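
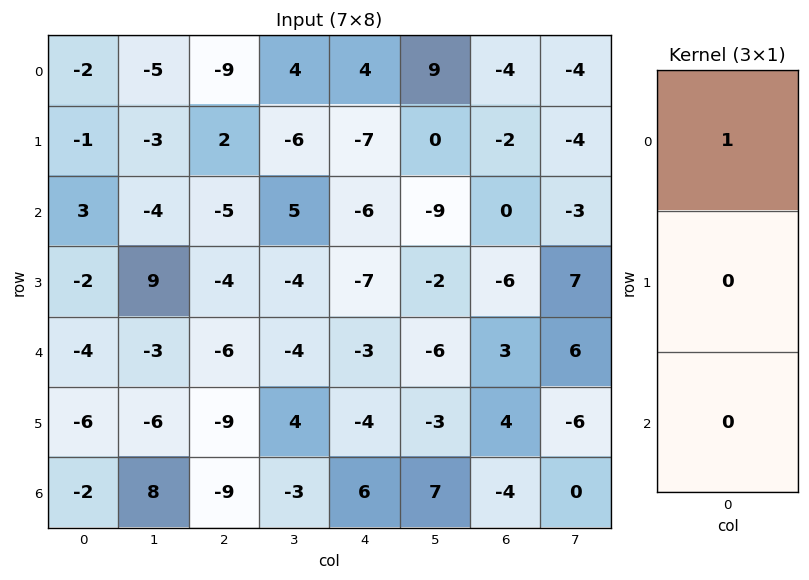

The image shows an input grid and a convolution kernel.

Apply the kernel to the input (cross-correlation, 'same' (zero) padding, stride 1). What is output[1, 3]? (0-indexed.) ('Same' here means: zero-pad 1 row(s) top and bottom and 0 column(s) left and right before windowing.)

The receptive field on the zero-padded input at this output position is [4 / -6 / 5]. Elementwise product with the kernel and sum: 4·1.

4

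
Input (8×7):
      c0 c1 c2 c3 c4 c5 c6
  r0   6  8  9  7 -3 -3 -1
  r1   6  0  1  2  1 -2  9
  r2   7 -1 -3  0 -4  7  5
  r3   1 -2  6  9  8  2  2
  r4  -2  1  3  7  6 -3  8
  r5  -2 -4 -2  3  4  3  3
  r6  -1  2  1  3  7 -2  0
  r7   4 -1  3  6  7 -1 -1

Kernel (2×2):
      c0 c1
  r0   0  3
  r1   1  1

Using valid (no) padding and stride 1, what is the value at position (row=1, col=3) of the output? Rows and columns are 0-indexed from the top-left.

The receptive field on the input at this output position is [2 1 / 0 -4]. Elementwise product with the kernel and sum: 1·3 + 0·1 + -4·1.

-1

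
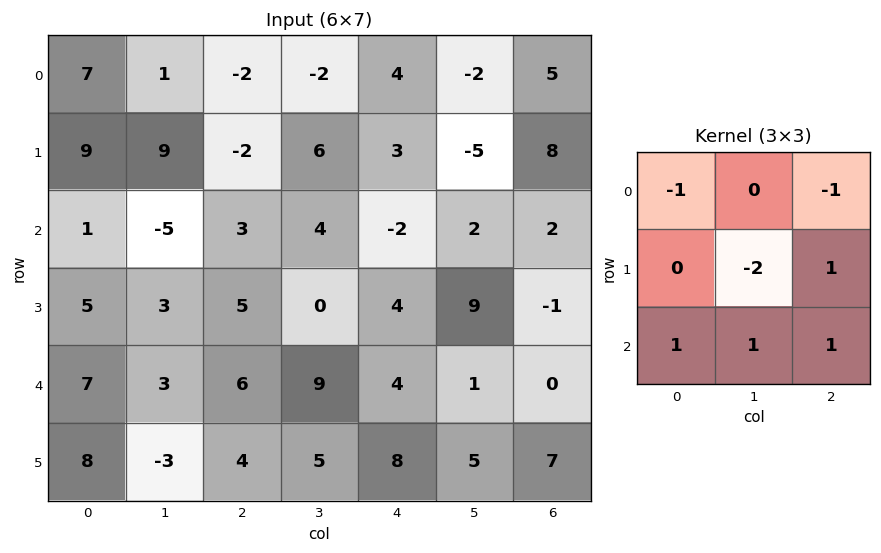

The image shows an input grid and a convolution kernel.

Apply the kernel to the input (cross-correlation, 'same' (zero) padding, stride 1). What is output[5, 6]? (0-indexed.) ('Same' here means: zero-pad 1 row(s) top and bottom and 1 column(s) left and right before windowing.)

-15

The receptive field on the zero-padded input at this output position is [1 0 0 / 5 7 0 / 0 0 0]. Elementwise product with the kernel and sum: 1·-1 + 0·-1 + 7·-2 + 0·1 + 0·1 + 0·1 + 0·1.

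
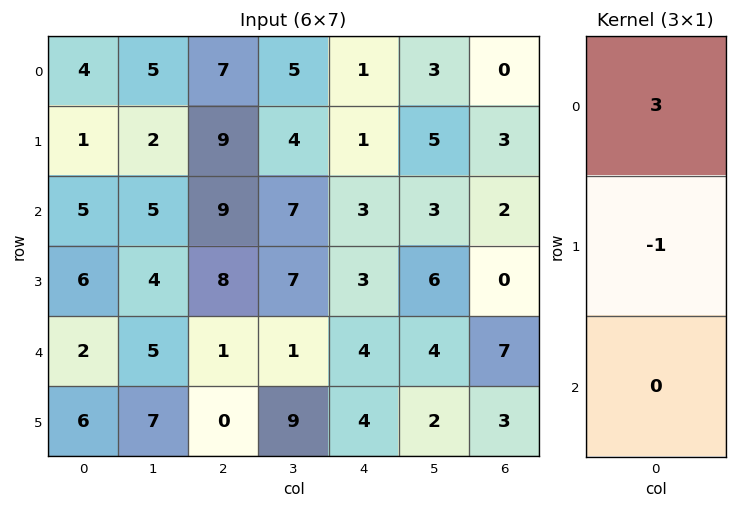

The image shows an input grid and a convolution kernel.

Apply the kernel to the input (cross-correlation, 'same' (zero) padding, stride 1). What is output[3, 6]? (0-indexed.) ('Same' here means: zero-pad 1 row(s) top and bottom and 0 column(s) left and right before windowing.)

6

The receptive field on the zero-padded input at this output position is [2 / 0 / 7]. Elementwise product with the kernel and sum: 2·3 + 0·-1.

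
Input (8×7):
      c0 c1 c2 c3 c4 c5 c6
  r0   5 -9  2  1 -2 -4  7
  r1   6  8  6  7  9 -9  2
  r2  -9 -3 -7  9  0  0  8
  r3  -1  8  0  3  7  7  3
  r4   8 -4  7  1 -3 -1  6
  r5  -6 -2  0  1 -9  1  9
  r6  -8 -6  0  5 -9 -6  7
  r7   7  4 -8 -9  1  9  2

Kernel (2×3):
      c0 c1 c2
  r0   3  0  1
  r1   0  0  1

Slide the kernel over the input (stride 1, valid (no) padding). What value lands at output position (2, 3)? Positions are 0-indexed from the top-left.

The receptive field on the input at this output position is [9 0 0 / 3 7 7]. Elementwise product with the kernel and sum: 9·3 + 0·1 + 7·1.

34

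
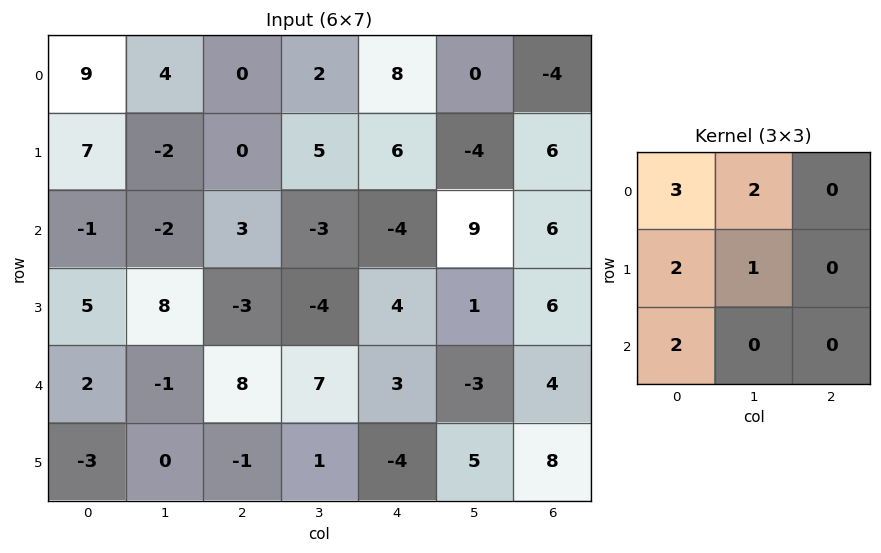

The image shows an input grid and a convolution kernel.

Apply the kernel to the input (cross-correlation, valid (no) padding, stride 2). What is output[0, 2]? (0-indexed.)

24

The receptive field on the input at this output position is [8 0 -4 / 6 -4 6 / -4 9 6]. Elementwise product with the kernel and sum: 8·3 + 0·2 + 6·2 + -4·1 + -4·2.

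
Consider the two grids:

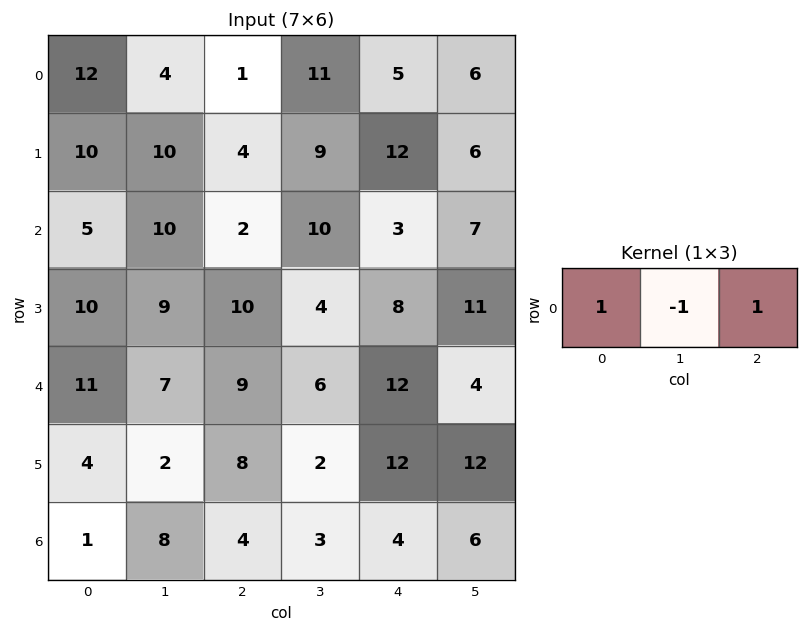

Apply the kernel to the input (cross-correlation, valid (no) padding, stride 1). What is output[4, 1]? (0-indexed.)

The receptive field on the input at this output position is [7 9 6]. Elementwise product with the kernel and sum: 7·1 + 9·-1 + 6·1.

4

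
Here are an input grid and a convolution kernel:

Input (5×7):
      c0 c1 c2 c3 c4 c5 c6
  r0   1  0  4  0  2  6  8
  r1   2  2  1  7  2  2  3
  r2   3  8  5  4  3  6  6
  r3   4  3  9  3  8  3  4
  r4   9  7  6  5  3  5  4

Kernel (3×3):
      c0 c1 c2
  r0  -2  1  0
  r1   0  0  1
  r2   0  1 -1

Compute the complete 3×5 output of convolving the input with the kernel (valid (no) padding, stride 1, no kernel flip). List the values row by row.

Output[0,0]: The receptive field on the input at this output position is [1 0 4 / 2 2 1 / 3 8 5]. Elementwise product with the kernel and sum: 1·-2 + 0·1 + 1·1 + 8·1 + 5·-1.
Output[0,1]: The receptive field on the input at this output position is [0 4 0 / 2 1 7 / 8 5 4]. Elementwise product with the kernel and sum: 0·-2 + 4·1 + 7·1 + 5·1 + 4·-1.

2 12 -5 1 5
-3 7 3 -1 3
12 -7 4 -4 5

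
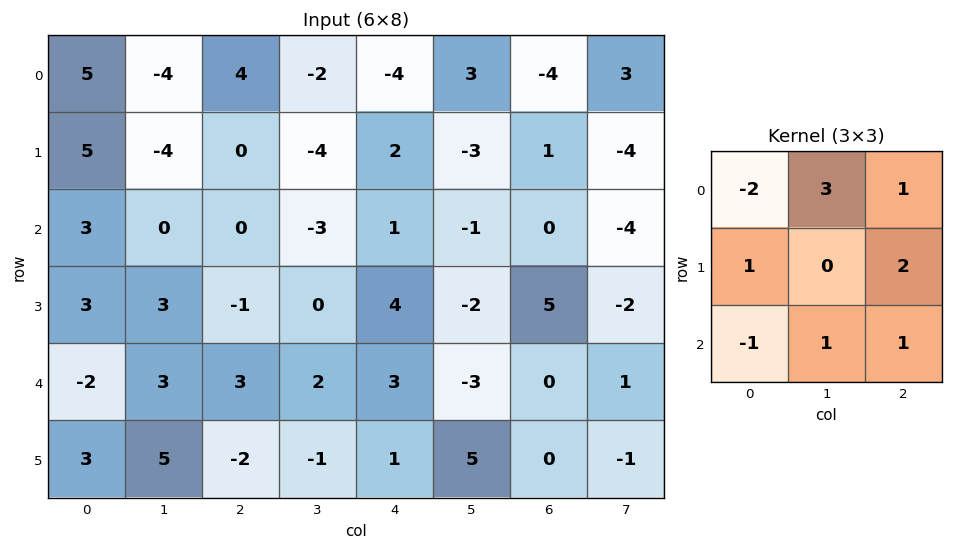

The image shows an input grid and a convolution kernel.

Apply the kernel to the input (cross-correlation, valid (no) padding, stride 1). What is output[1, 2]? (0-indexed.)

-3

The receptive field on the input at this output position is [0 -4 2 / 0 -3 1 / -1 0 4]. Elementwise product with the kernel and sum: 0·-2 + -4·3 + 2·1 + 0·1 + 1·2 + -1·-1 + 0·1 + 4·1.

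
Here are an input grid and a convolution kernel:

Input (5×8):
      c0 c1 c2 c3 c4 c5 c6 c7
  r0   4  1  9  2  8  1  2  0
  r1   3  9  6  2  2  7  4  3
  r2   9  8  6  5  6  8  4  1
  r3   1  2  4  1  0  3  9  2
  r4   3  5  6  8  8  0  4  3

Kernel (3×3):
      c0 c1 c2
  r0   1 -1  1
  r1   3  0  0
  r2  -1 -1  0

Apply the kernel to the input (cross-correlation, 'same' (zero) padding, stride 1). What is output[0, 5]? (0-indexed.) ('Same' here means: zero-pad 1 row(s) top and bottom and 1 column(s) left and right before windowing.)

15

The receptive field on the zero-padded input at this output position is [0 0 0 / 8 1 2 / 2 7 4]. Elementwise product with the kernel and sum: 0·1 + 0·-1 + 0·1 + 8·3 + 2·-1 + 7·-1.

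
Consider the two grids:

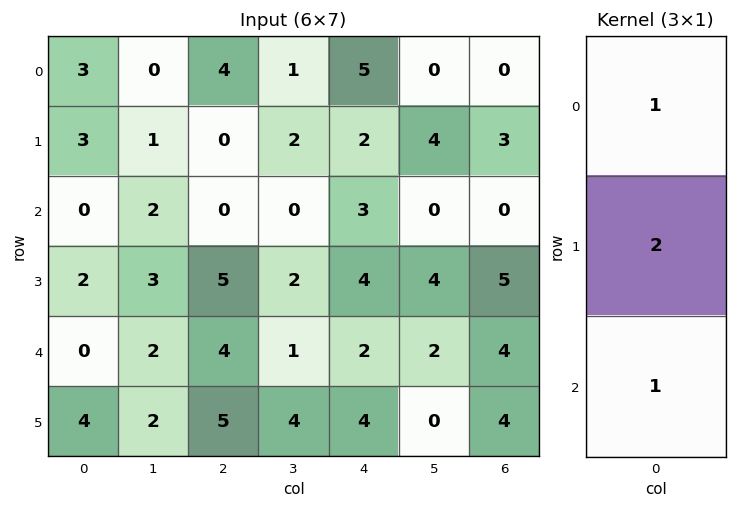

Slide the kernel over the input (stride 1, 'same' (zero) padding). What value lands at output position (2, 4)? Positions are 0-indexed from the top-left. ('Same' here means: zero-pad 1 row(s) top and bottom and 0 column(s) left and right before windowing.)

12

The receptive field on the zero-padded input at this output position is [2 / 3 / 4]. Elementwise product with the kernel and sum: 2·1 + 3·2 + 4·1.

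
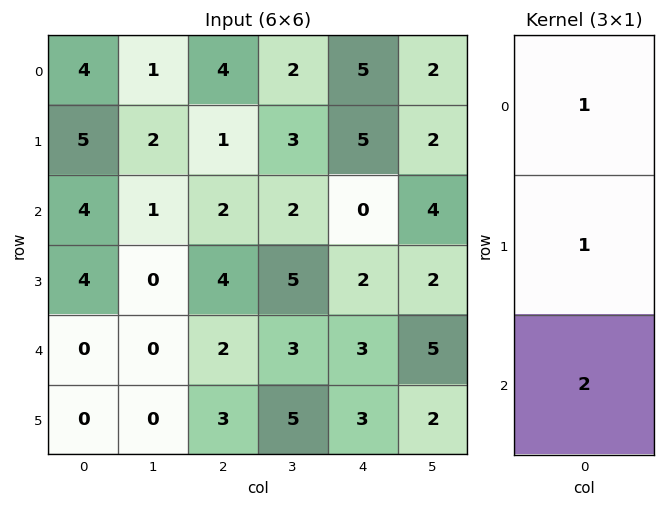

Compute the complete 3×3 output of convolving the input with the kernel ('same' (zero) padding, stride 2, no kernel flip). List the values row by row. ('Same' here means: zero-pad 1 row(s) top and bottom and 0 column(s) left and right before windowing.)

14 6 15
17 11 9
4 12 11

Output[0,0]: The receptive field on the zero-padded input at this output position is [0 / 4 / 5]. Elementwise product with the kernel and sum: 0·1 + 4·1 + 5·2.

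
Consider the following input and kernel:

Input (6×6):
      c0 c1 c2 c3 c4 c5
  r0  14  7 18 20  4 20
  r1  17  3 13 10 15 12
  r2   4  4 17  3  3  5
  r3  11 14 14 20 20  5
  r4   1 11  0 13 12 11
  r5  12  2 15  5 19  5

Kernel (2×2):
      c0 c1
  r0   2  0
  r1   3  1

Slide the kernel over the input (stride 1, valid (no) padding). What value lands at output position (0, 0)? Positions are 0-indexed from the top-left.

The receptive field on the input at this output position is [14 7 / 17 3]. Elementwise product with the kernel and sum: 14·2 + 17·3 + 3·1.

82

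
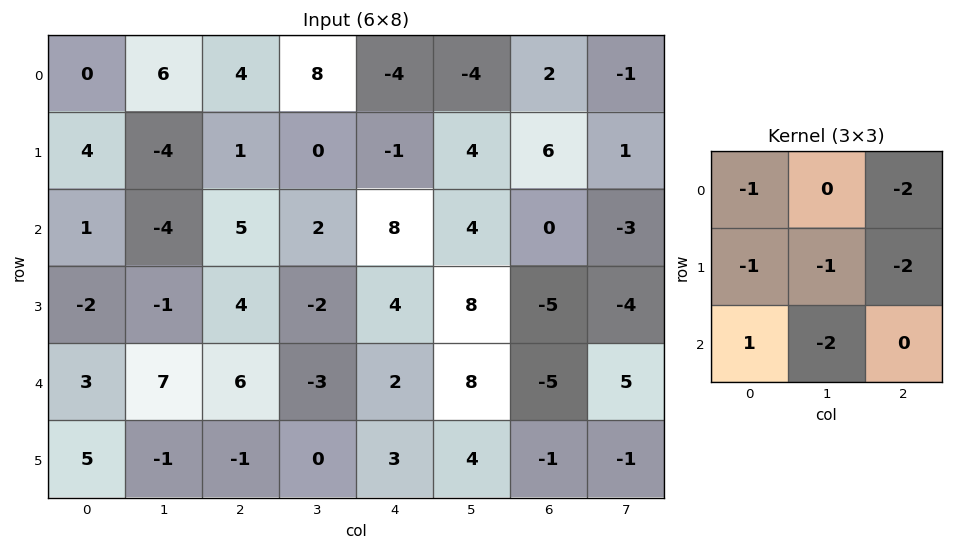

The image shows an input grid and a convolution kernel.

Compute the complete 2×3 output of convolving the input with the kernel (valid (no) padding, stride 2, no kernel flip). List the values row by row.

-1 6 -15
-27 -19 -24

Output[0,0]: The receptive field on the input at this output position is [0 6 4 / 4 -4 1 / 1 -4 5]. Elementwise product with the kernel and sum: 0·-1 + 4·-2 + 4·-1 + -4·-1 + 1·-2 + 1·1 + -4·-2.
Output[0,1]: The receptive field on the input at this output position is [4 8 -4 / 1 0 -1 / 5 2 8]. Elementwise product with the kernel and sum: 4·-1 + -4·-2 + 1·-1 + 0·-1 + -1·-2 + 5·1 + 2·-2.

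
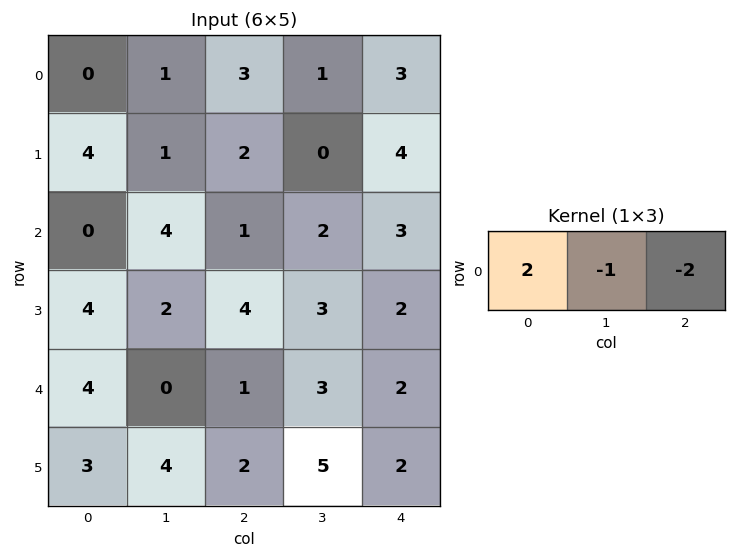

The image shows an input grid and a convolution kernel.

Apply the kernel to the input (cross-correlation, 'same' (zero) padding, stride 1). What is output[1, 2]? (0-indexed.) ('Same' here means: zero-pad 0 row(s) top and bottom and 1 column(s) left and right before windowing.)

0

The receptive field on the zero-padded input at this output position is [1 2 0]. Elementwise product with the kernel and sum: 1·2 + 2·-1 + 0·-2.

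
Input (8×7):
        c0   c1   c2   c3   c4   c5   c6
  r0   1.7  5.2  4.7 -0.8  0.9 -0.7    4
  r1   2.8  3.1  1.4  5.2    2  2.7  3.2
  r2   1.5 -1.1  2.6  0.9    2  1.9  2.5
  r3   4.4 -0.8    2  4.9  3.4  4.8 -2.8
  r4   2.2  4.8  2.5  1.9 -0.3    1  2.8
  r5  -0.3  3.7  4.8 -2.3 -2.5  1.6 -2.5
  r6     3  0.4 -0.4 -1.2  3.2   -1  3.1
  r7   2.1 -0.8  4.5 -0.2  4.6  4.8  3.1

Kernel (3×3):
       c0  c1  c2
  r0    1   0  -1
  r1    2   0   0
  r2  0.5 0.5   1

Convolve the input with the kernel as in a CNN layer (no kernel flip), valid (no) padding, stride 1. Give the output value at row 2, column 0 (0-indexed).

The receptive field on the input at this output position is [1.5 -1.1 2.6 / 4.4 -0.8 2 / 2.2 4.8 2.5]. Elementwise product with the kernel and sum: 1.5·1 + 2.6·-1 + 4.4·2 + 2.2·0.5 + 4.8·0.5 + 2.5·1.

13.7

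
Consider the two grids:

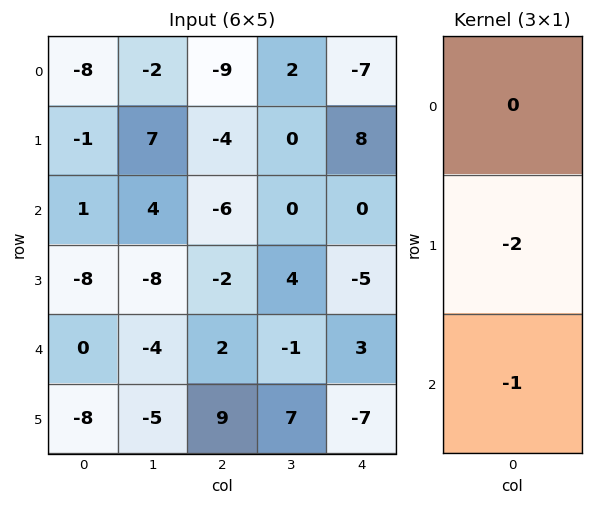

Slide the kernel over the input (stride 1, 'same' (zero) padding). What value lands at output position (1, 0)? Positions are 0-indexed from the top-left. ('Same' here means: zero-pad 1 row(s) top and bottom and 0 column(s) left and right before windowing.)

1

The receptive field on the zero-padded input at this output position is [-8 / -1 / 1]. Elementwise product with the kernel and sum: -1·-2 + 1·-1.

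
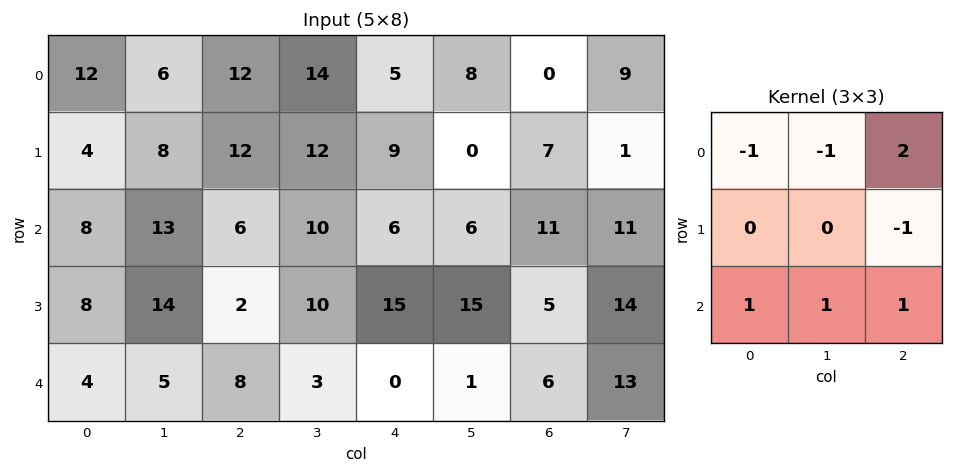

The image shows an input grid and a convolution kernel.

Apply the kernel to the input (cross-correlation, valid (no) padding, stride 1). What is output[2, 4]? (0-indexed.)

The receptive field on the input at this output position is [6 6 11 / 15 15 5 / 0 1 6]. Elementwise product with the kernel and sum: 6·-1 + 6·-1 + 11·2 + 5·-1 + 0·1 + 1·1 + 6·1.

12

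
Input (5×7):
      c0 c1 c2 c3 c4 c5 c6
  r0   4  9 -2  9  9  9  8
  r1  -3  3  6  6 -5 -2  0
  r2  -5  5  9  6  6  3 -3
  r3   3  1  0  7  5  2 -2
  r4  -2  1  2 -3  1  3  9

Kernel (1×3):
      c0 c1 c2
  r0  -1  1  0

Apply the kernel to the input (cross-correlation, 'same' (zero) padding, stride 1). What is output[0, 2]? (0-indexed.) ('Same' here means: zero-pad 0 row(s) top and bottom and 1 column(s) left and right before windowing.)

-11

The receptive field on the zero-padded input at this output position is [9 -2 9]. Elementwise product with the kernel and sum: 9·-1 + -2·1.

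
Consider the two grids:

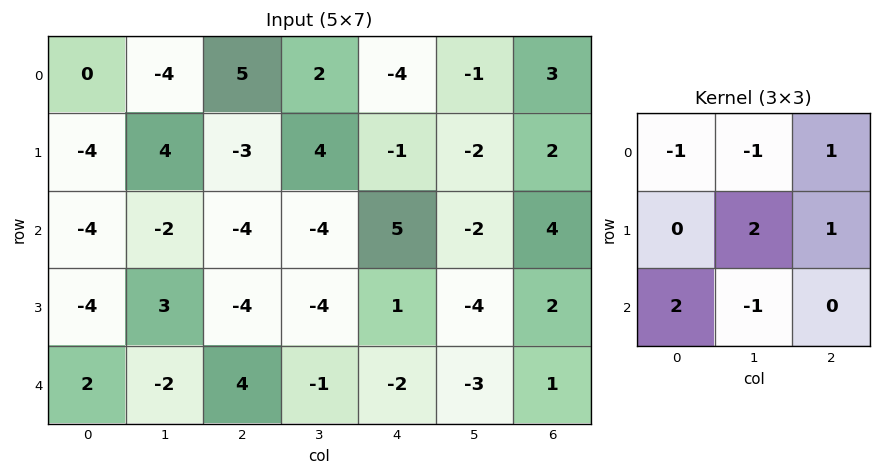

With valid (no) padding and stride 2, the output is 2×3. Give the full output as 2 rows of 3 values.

8 -8 18
10 15 -6

Output[0,0]: The receptive field on the input at this output position is [0 -4 5 / -4 4 -3 / -4 -2 -4]. Elementwise product with the kernel and sum: 0·-1 + -4·-1 + 5·1 + 4·2 + -3·1 + -4·2 + -2·-1.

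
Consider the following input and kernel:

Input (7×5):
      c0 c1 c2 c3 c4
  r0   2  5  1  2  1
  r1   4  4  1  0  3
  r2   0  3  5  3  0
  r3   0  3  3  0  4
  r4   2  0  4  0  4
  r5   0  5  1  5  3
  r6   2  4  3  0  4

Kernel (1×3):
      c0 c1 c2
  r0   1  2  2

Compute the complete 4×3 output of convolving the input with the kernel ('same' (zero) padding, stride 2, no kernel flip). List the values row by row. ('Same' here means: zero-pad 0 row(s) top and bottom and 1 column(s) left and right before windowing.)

14 11 4
6 19 3
4 8 8
12 10 8

Output[0,0]: The receptive field on the zero-padded input at this output position is [0 2 5]. Elementwise product with the kernel and sum: 0·1 + 2·2 + 5·2.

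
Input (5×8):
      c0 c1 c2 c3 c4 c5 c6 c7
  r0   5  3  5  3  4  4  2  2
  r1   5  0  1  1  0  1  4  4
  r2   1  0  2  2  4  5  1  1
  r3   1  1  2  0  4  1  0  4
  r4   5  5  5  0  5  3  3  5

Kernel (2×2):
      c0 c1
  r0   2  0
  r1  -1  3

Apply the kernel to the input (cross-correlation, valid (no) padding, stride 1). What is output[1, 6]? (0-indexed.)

The receptive field on the input at this output position is [4 4 / 1 1]. Elementwise product with the kernel and sum: 4·2 + 1·-1 + 1·3.

10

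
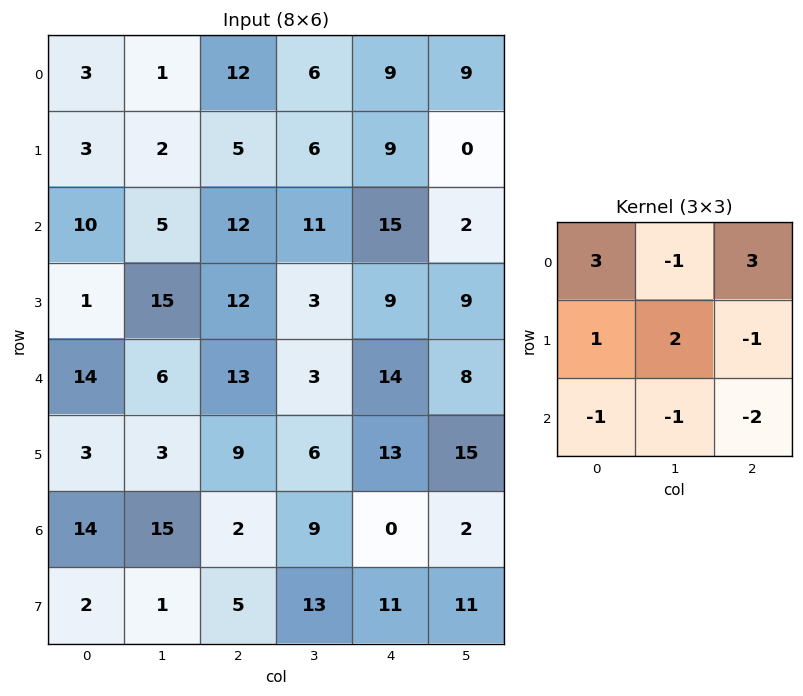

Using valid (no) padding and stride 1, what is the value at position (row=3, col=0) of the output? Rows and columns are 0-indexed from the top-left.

13

The receptive field on the input at this output position is [1 15 12 / 14 6 13 / 3 3 9]. Elementwise product with the kernel and sum: 1·3 + 15·-1 + 12·3 + 14·1 + 6·2 + 13·-1 + 3·-1 + 3·-1 + 9·-2.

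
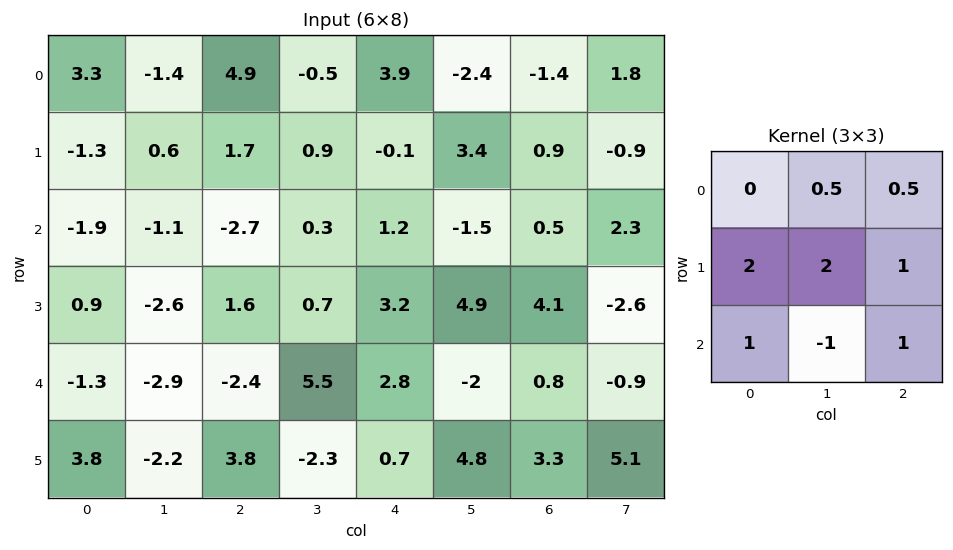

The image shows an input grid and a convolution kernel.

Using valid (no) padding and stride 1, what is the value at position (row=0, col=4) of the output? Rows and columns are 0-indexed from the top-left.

The receptive field on the input at this output position is [3.9 -2.4 -1.4 / -0.1 3.4 0.9 / 1.2 -1.5 0.5]. Elementwise product with the kernel and sum: -2.4·0.5 + -1.4·0.5 + -0.1·2 + 3.4·2 + 0.9·1 + 1.2·1 + -1.5·-1 + 0.5·1.

8.8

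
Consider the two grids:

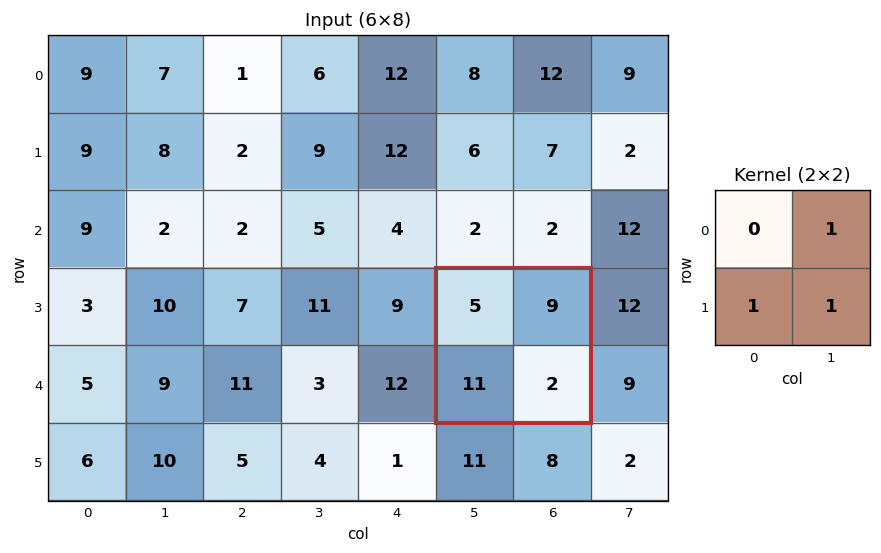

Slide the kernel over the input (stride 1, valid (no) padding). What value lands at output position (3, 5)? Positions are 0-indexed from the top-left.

The receptive field on the input at this output position is [5 9 / 11 2]. Elementwise product with the kernel and sum: 9·1 + 11·1 + 2·1.

22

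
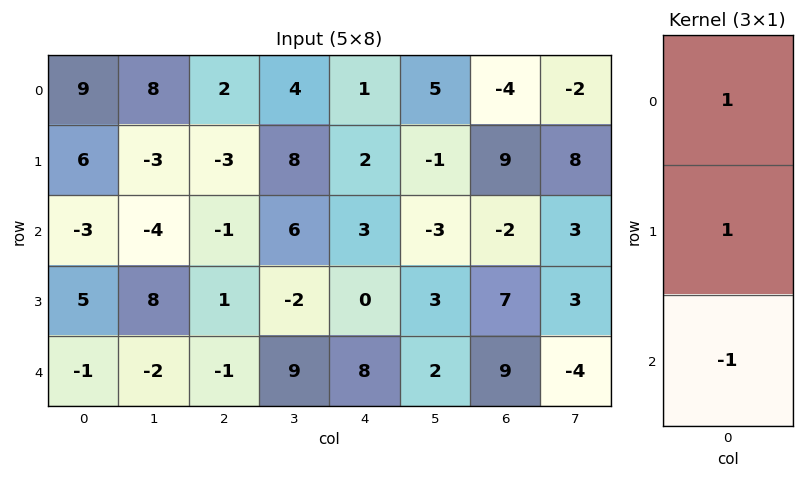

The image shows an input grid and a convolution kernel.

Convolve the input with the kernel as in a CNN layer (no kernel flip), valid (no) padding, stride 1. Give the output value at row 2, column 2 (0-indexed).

1

The receptive field on the input at this output position is [-1 / 1 / -1]. Elementwise product with the kernel and sum: -1·1 + 1·1 + -1·-1.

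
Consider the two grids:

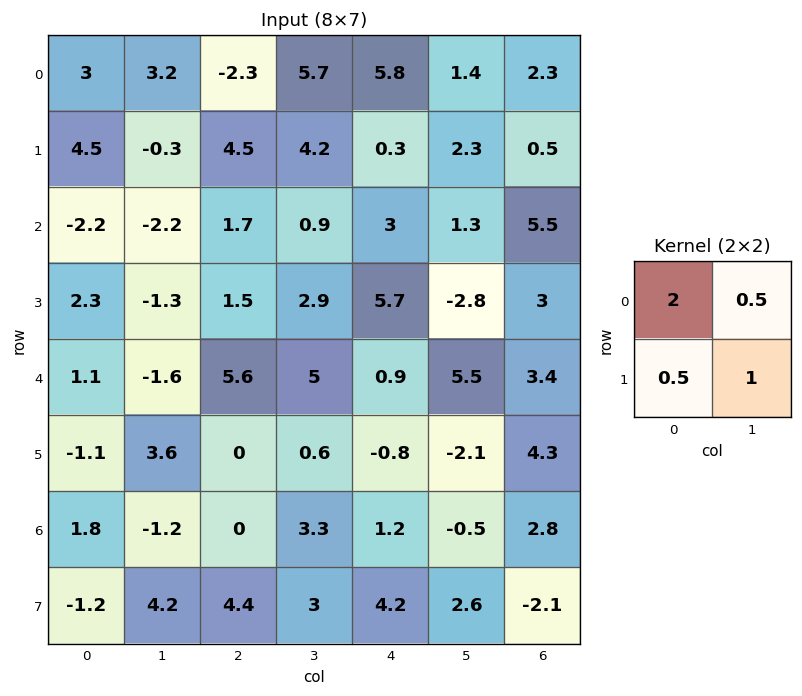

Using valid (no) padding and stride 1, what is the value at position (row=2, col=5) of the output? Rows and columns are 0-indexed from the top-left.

6.95

The receptive field on the input at this output position is [1.3 5.5 / -2.8 3]. Elementwise product with the kernel and sum: 1.3·2 + 5.5·0.5 + -2.8·0.5 + 3·1.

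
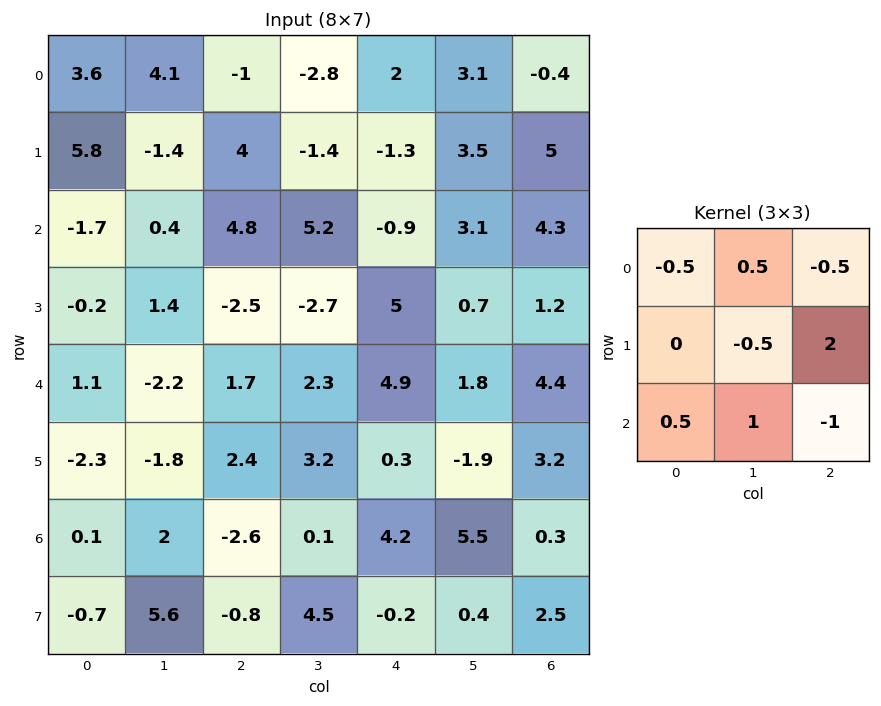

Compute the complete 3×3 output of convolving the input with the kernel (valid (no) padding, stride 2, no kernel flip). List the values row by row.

Output[0,0]: The receptive field on the input at this output position is [3.6 4.1 -1 / 5.8 -1.4 4 / -1.7 0.4 4.8]. Elementwise product with the kernel and sum: 3.6·-0.5 + 4.1·0.5 + -1·-0.5 + -1.4·-0.5 + 4·2 + -1.7·0.5 + 0.4·1 + 4.8·-1.
Output[0,1]: The receptive field on the input at this output position is [-1 -2.8 2 / 4 -1.4 -1.3 / 4.8 5.2 -0.9]. Elementwise product with the kernel and sum: -1·-0.5 + -2.8·0.5 + 2·-0.5 + -1.4·-0.5 + -1.3·2 + 4.8·0.5 + 5.2·1 + -0.9·-1.

4.2 4.7 7.35
-10.4 10.25 1.75
7.85 -8.55 10.9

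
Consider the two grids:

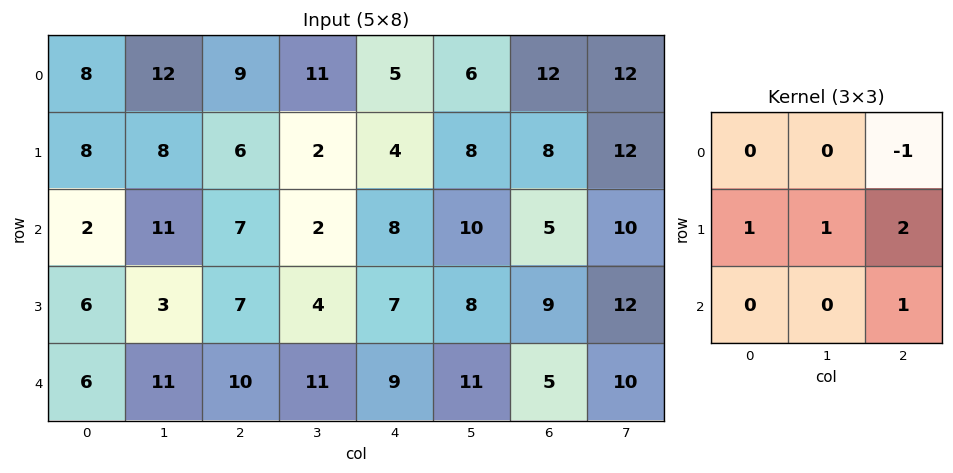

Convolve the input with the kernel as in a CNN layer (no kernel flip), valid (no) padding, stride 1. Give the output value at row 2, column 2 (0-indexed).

26

The receptive field on the input at this output position is [7 2 8 / 7 4 7 / 10 11 9]. Elementwise product with the kernel and sum: 8·-1 + 7·1 + 4·1 + 7·2 + 9·1.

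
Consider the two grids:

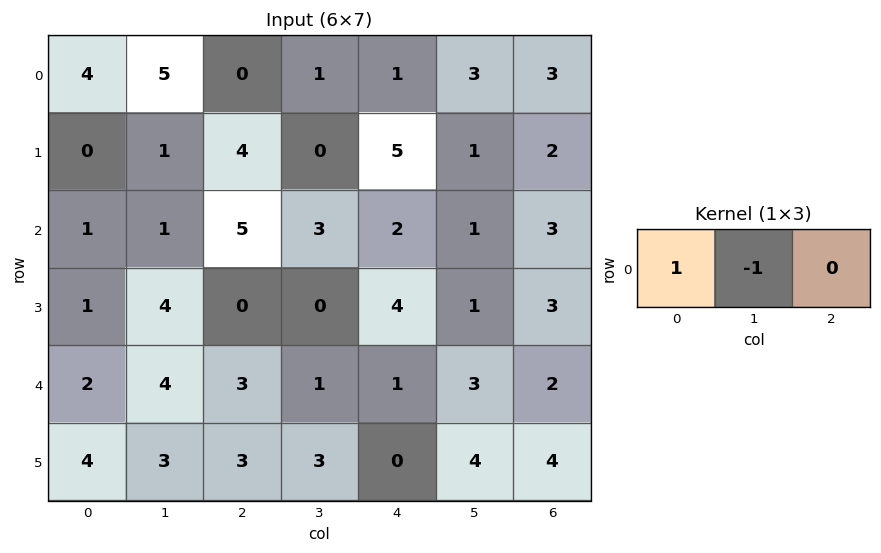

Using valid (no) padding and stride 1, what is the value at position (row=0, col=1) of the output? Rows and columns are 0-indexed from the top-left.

5

The receptive field on the input at this output position is [5 0 1]. Elementwise product with the kernel and sum: 5·1 + 0·-1.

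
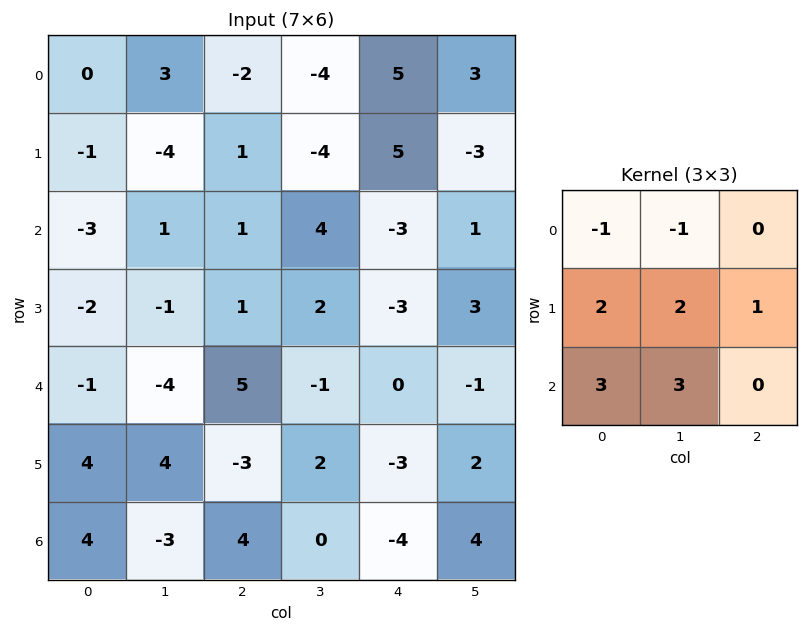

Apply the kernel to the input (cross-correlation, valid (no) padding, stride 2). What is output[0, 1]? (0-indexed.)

The receptive field on the input at this output position is [-2 -4 5 / 1 -4 5 / 1 4 -3]. Elementwise product with the kernel and sum: -2·-1 + -4·-1 + 1·2 + -4·2 + 5·1 + 1·3 + 4·3.

20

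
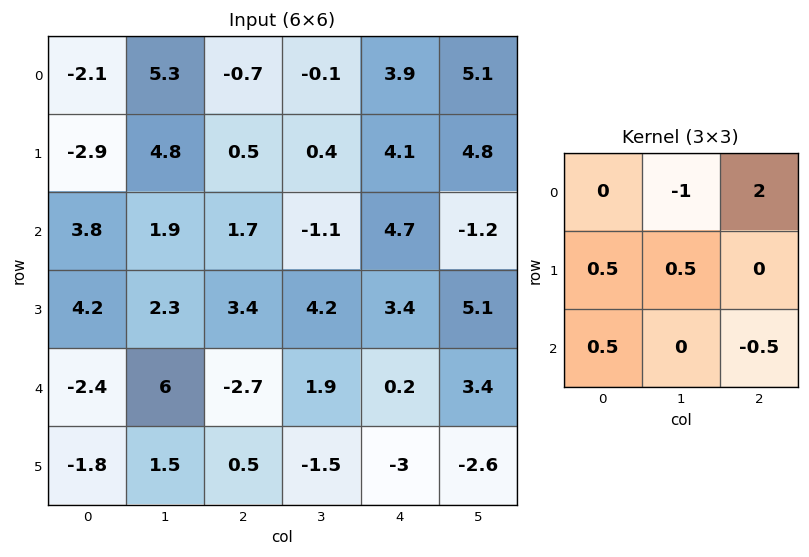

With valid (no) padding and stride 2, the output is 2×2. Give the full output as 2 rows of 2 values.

-4.7 6.85
4.9 12.85

Output[0,0]: The receptive field on the input at this output position is [-2.1 5.3 -0.7 / -2.9 4.8 0.5 / 3.8 1.9 1.7]. Elementwise product with the kernel and sum: 5.3·-1 + -0.7·2 + -2.9·0.5 + 4.8·0.5 + 3.8·0.5 + 1.7·-0.5.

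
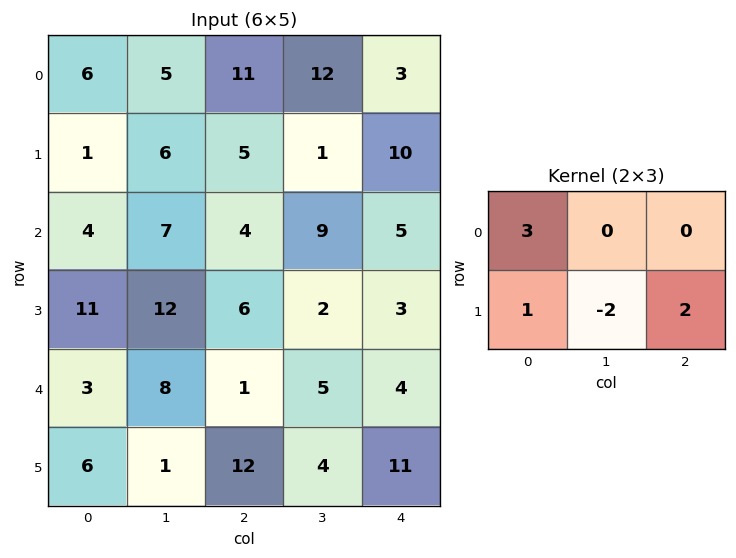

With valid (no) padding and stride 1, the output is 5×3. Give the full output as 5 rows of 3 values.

17 13 56
1 35 11
11 25 20
22 52 17
37 9 29

Output[0,0]: The receptive field on the input at this output position is [6 5 11 / 1 6 5]. Elementwise product with the kernel and sum: 6·3 + 1·1 + 6·-2 + 5·2.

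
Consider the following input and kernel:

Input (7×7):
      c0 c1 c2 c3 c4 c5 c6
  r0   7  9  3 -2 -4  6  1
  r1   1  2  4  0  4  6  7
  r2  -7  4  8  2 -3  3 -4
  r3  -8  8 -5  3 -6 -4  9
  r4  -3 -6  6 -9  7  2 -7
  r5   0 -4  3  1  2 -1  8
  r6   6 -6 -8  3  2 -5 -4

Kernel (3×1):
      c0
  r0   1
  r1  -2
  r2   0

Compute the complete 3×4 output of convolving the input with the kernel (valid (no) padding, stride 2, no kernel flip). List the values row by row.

Output[0,0]: The receptive field on the input at this output position is [7 / 1 / -7]. Elementwise product with the kernel and sum: 7·1 + 1·-2.

5 -5 -12 -13
9 18 9 -22
-3 0 3 -23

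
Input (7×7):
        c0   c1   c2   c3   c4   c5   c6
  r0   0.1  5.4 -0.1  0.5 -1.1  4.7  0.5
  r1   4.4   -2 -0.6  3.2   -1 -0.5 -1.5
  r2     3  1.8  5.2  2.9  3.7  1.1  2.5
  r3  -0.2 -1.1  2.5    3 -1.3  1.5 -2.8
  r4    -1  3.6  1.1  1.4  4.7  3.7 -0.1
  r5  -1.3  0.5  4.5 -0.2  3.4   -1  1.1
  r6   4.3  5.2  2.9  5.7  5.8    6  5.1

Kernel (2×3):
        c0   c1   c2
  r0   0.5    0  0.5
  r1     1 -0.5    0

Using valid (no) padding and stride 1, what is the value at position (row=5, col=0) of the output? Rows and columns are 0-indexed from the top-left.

3.3

The receptive field on the input at this output position is [-1.3 0.5 4.5 / 4.3 5.2 2.9]. Elementwise product with the kernel and sum: -1.3·0.5 + 4.5·0.5 + 4.3·1 + 5.2·-0.5.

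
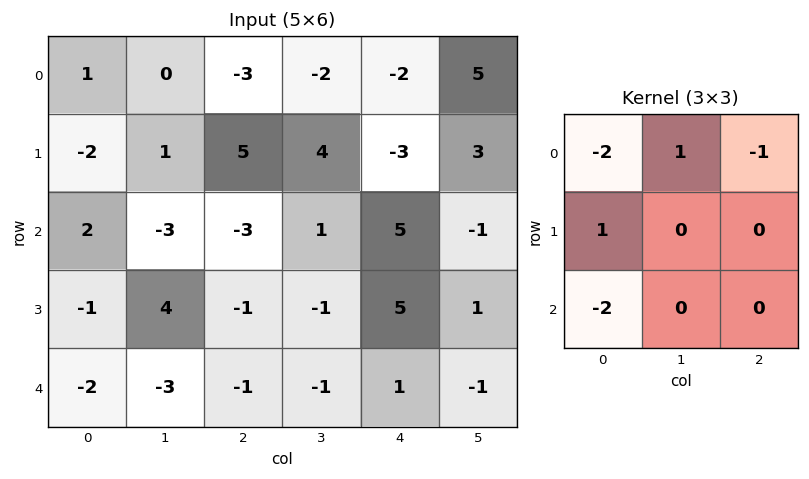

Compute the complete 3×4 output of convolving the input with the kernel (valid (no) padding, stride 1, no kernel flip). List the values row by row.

-5 6 17 -1
4 -12 -4 -11
-1 12 3 5

Output[0,0]: The receptive field on the input at this output position is [1 0 -3 / -2 1 5 / 2 -3 -3]. Elementwise product with the kernel and sum: 1·-2 + 0·1 + -3·-1 + -2·1 + 2·-2.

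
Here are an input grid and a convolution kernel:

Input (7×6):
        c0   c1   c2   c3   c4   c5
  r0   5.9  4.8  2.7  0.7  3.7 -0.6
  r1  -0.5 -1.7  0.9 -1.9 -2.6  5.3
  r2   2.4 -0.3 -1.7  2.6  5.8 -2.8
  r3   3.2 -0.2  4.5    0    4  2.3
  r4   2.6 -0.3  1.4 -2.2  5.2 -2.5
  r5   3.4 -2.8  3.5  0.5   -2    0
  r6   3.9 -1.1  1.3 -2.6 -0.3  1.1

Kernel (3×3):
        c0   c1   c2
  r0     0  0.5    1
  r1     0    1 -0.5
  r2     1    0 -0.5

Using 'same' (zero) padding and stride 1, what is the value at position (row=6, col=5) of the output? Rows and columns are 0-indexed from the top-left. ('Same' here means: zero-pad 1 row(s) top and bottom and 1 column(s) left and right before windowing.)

1.1

The receptive field on the zero-padded input at this output position is [-2 0 0 / -0.3 1.1 0 / 0 0 0]. Elementwise product with the kernel and sum: 0·0.5 + 0·1 + 1.1·1 + 0·-0.5 + 0·1 + 0·-0.5.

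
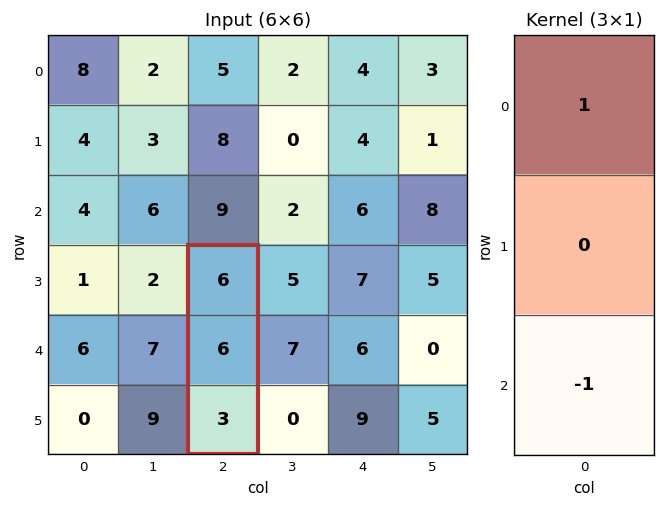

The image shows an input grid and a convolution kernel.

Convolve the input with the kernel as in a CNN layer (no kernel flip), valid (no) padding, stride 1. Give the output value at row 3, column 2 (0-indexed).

The receptive field on the input at this output position is [6 / 6 / 3]. Elementwise product with the kernel and sum: 6·1 + 3·-1.

3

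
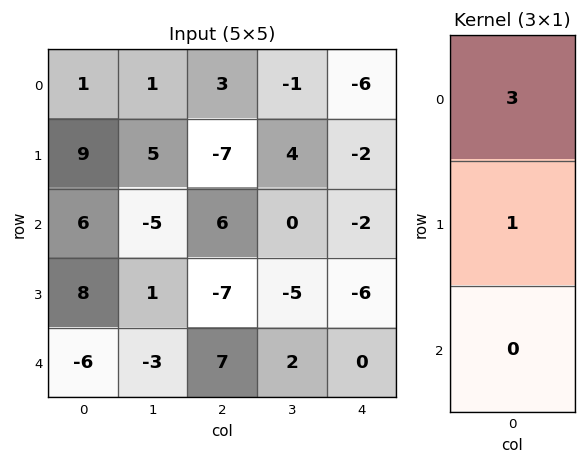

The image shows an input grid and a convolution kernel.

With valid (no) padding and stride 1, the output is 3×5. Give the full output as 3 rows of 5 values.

Output[0,0]: The receptive field on the input at this output position is [1 / 9 / 6]. Elementwise product with the kernel and sum: 1·3 + 9·1.

12 8 2 1 -20
33 10 -15 12 -8
26 -14 11 -5 -12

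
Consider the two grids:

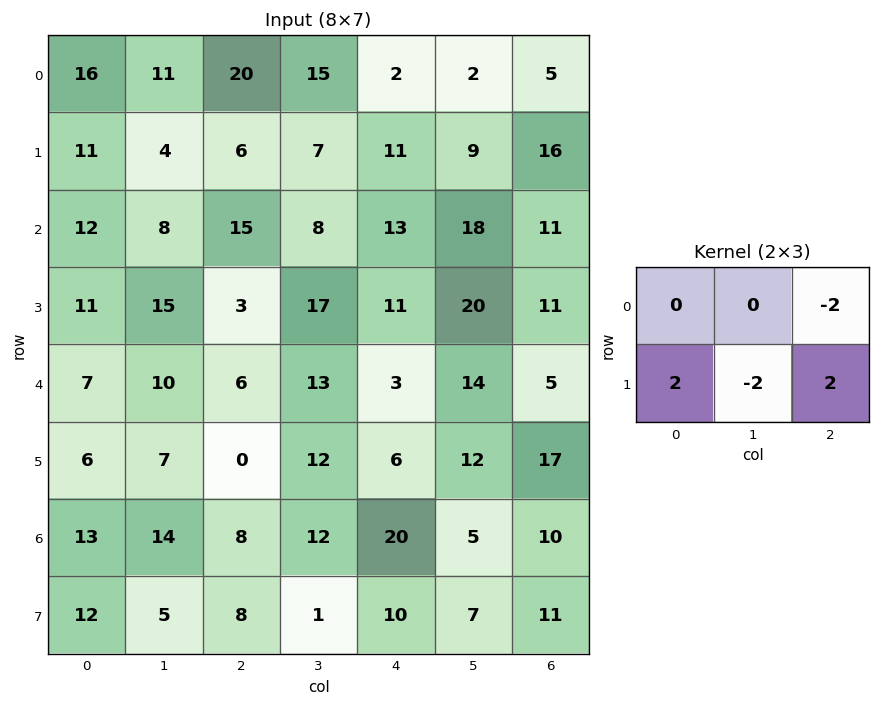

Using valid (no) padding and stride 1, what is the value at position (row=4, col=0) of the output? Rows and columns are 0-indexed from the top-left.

The receptive field on the input at this output position is [7 10 6 / 6 7 0]. Elementwise product with the kernel and sum: 6·-2 + 6·2 + 7·-2 + 0·2.

-14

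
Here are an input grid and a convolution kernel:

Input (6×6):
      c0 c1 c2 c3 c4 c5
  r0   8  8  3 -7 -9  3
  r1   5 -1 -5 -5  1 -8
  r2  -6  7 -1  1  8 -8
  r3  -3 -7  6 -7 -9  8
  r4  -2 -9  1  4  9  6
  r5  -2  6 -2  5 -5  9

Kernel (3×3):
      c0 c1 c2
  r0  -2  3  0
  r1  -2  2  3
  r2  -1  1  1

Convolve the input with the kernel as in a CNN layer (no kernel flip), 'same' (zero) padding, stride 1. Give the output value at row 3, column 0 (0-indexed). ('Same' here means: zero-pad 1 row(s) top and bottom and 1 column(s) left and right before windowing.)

The receptive field on the zero-padded input at this output position is [0 -6 7 / 0 -3 -7 / 0 -2 -9]. Elementwise product with the kernel and sum: 0·-2 + -6·3 + 0·-2 + -3·2 + -7·3 + 0·-1 + -2·1 + -9·1.

-56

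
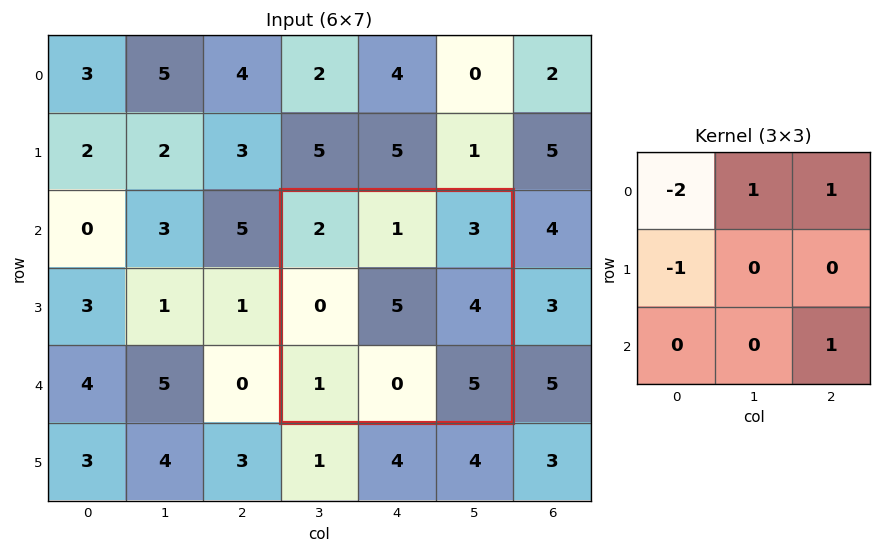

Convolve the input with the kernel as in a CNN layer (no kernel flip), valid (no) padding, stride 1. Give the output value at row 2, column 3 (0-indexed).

5

The receptive field on the input at this output position is [2 1 3 / 0 5 4 / 1 0 5]. Elementwise product with the kernel and sum: 2·-2 + 1·1 + 3·1 + 0·-1 + 5·1.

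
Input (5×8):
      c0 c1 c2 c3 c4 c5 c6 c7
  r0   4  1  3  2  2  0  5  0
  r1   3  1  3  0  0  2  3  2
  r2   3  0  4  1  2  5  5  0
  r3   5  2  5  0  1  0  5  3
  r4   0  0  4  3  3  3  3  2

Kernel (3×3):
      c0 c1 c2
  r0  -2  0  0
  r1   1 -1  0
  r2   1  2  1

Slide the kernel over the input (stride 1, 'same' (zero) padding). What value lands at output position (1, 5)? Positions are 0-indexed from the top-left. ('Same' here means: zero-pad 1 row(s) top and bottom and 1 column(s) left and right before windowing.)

The receptive field on the zero-padded input at this output position is [2 0 5 / 0 2 3 / 2 5 5]. Elementwise product with the kernel and sum: 2·-2 + 0·1 + 2·-1 + 2·1 + 5·2 + 5·1.

11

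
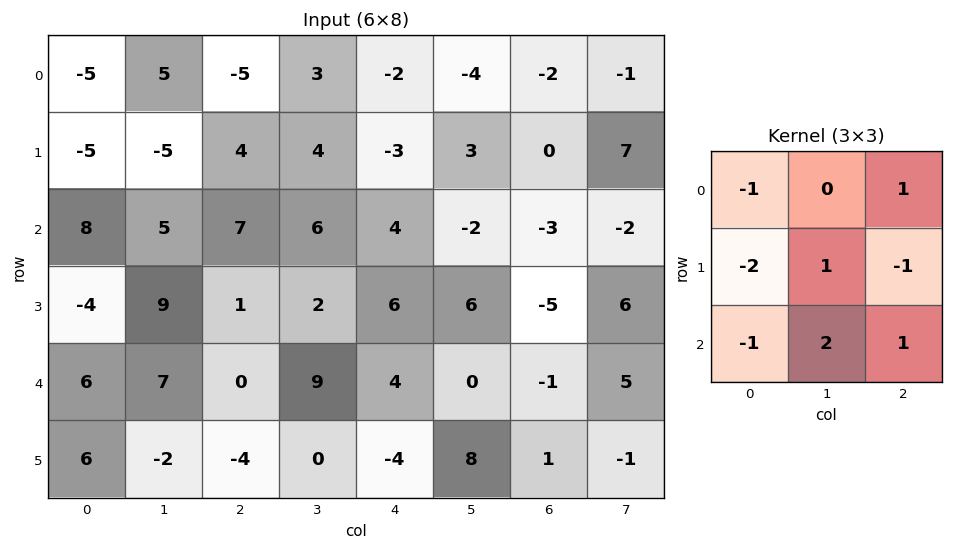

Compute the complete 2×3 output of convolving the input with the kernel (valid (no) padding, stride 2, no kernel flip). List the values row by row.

Output[0,0]: The receptive field on the input at this output position is [-5 5 -5 / -5 -5 4 / 8 5 7]. Elementwise product with the kernel and sum: -5·-1 + -5·1 + -5·-2 + -5·1 + 4·-1 + 8·-1 + 5·2 + 7·1.
Output[0,1]: The receptive field on the input at this output position is [-5 3 -2 / 4 4 -3 / 7 6 4]. Elementwise product with the kernel and sum: -5·-1 + -2·1 + 4·-2 + 4·1 + -3·-1 + 7·-1 + 6·2 + 4·1.

10 11 -2
23 13 -13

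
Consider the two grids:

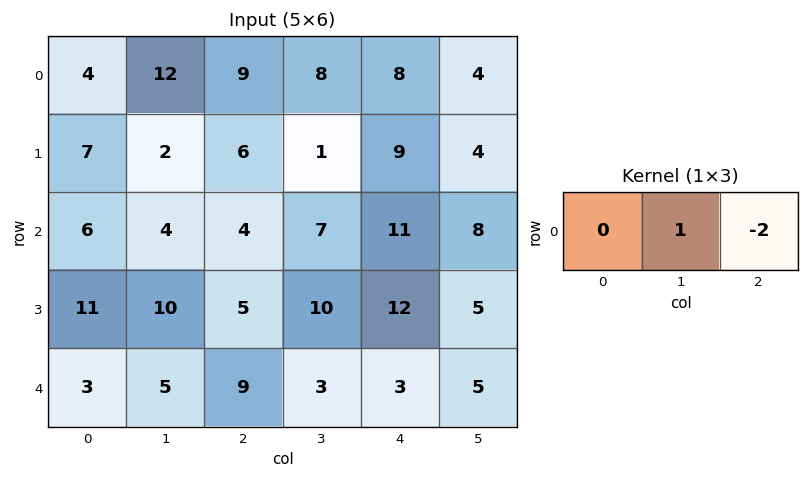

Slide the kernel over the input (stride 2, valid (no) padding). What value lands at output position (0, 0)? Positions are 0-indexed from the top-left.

The receptive field on the input at this output position is [4 12 9]. Elementwise product with the kernel and sum: 12·1 + 9·-2.

-6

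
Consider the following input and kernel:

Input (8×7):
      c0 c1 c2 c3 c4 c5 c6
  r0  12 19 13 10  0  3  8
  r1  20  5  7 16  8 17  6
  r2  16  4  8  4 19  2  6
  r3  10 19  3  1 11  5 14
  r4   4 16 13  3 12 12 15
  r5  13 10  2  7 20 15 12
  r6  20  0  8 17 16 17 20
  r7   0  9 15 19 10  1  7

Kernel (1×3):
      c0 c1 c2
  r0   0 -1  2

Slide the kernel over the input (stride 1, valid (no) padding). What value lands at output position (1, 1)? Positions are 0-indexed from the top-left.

25

The receptive field on the input at this output position is [5 7 16]. Elementwise product with the kernel and sum: 7·-1 + 16·2.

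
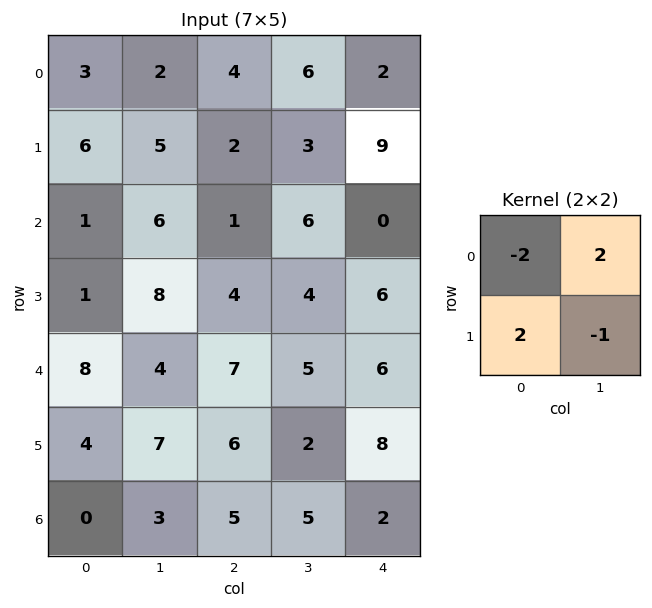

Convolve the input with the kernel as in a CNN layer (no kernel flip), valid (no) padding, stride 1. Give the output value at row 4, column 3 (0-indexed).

The receptive field on the input at this output position is [5 6 / 2 8]. Elementwise product with the kernel and sum: 5·-2 + 6·2 + 2·2 + 8·-1.

-2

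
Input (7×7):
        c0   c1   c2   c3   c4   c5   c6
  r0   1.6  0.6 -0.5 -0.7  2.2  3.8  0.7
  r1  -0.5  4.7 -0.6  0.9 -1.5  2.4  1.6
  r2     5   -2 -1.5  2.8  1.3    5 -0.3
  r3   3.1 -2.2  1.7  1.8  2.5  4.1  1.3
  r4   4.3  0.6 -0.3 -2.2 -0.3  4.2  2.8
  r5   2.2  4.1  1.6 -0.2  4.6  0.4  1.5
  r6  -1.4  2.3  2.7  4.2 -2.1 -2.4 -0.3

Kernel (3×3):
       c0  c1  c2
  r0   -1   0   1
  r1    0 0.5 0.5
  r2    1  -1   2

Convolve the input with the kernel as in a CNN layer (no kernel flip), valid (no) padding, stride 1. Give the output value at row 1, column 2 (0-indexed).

The receptive field on the input at this output position is [-0.6 0.9 -1.5 / -1.5 2.8 1.3 / 1.7 1.8 2.5]. Elementwise product with the kernel and sum: -0.6·-1 + -1.5·1 + 2.8·0.5 + 1.3·0.5 + 1.7·1 + 1.8·-1 + 2.5·2.

6.05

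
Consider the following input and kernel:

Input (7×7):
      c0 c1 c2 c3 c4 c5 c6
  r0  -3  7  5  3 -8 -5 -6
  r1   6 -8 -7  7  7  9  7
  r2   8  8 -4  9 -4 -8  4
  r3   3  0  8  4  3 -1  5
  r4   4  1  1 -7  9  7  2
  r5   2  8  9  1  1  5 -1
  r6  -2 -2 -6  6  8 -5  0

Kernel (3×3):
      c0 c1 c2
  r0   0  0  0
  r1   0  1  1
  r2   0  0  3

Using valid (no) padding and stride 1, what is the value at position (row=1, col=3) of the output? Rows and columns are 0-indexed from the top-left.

The receptive field on the input at this output position is [7 7 9 / 9 -4 -8 / 4 3 -1]. Elementwise product with the kernel and sum: -4·1 + -8·1 + -1·3.

-15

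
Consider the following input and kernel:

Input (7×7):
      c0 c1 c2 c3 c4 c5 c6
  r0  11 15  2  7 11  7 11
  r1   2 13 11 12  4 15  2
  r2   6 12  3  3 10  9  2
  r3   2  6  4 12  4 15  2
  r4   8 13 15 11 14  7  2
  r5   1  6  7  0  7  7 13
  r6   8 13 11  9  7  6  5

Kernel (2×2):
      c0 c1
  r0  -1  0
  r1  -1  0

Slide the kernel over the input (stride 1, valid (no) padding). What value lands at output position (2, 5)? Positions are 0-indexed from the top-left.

-24

The receptive field on the input at this output position is [9 2 / 15 2]. Elementwise product with the kernel and sum: 9·-1 + 15·-1.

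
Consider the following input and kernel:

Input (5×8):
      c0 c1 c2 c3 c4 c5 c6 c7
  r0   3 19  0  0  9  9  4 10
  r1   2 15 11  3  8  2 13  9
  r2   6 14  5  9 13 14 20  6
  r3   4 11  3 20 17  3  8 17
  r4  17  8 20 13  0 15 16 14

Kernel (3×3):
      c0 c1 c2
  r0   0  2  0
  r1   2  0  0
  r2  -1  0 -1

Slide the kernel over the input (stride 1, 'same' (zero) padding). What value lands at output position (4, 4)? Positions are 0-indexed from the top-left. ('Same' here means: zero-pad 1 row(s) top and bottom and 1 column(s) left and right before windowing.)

60

The receptive field on the zero-padded input at this output position is [20 17 3 / 13 0 15 / 0 0 0]. Elementwise product with the kernel and sum: 17·2 + 13·2 + 0·-1 + 0·-1.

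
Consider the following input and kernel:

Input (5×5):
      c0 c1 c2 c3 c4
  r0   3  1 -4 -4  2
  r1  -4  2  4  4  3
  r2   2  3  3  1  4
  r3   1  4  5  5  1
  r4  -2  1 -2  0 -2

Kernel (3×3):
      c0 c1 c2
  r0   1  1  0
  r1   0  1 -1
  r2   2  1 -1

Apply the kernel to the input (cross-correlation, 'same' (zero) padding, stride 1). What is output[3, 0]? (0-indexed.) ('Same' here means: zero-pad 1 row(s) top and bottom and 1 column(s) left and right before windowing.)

-4

The receptive field on the zero-padded input at this output position is [0 2 3 / 0 1 4 / 0 -2 1]. Elementwise product with the kernel and sum: 0·1 + 2·1 + 1·1 + 4·-1 + 0·2 + -2·1 + 1·-1.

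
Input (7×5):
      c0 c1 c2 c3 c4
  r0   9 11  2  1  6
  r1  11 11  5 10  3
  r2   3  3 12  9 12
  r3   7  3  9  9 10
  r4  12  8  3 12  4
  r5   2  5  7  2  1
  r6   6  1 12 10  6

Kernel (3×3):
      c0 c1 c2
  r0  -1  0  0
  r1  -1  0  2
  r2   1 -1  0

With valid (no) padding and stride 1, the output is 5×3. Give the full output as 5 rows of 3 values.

-10 -11 2
14 -2 7
12 17 -10
-16 11 1
5 -20 -6

Output[0,0]: The receptive field on the input at this output position is [9 11 2 / 11 11 5 / 3 3 12]. Elementwise product with the kernel and sum: 9·-1 + 11·-1 + 5·2 + 3·1 + 3·-1.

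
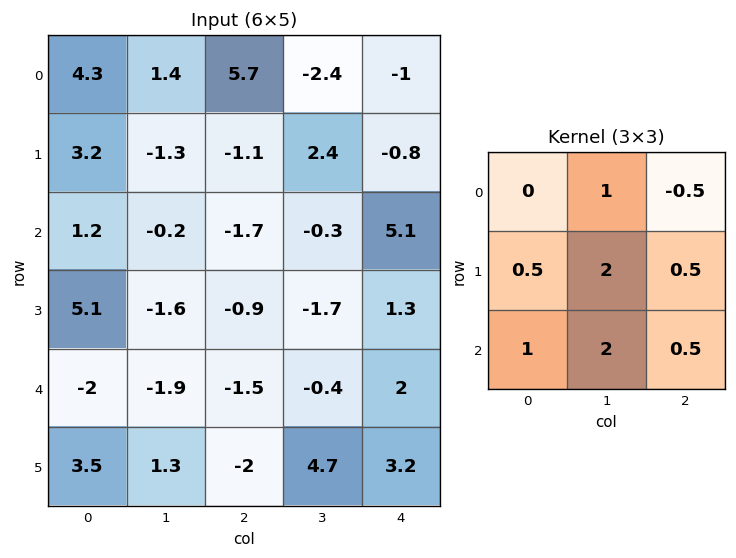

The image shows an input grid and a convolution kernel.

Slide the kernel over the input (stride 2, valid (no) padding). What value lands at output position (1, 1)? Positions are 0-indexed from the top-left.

-7.35

The receptive field on the input at this output position is [-1.7 -0.3 5.1 / -0.9 -1.7 1.3 / -1.5 -0.4 2]. Elementwise product with the kernel and sum: -0.3·1 + 5.1·-0.5 + -0.9·0.5 + -1.7·2 + 1.3·0.5 + -1.5·1 + -0.4·2 + 2·0.5.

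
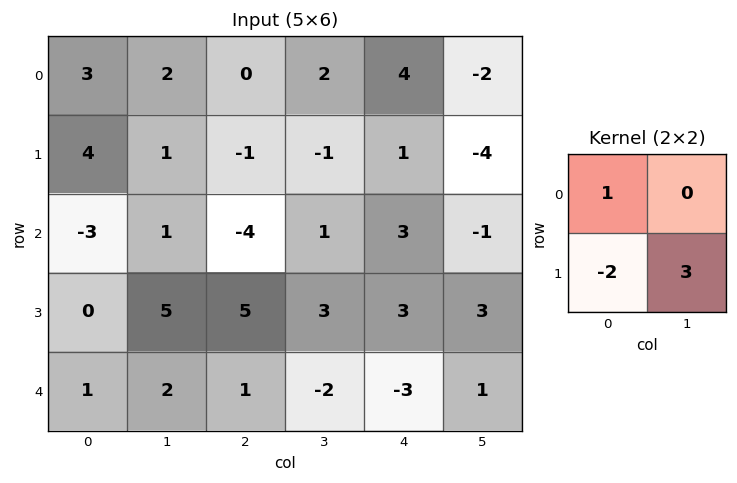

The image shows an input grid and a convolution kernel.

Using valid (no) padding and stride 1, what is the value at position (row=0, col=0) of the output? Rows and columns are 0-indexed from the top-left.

The receptive field on the input at this output position is [3 2 / 4 1]. Elementwise product with the kernel and sum: 3·1 + 4·-2 + 1·3.

-2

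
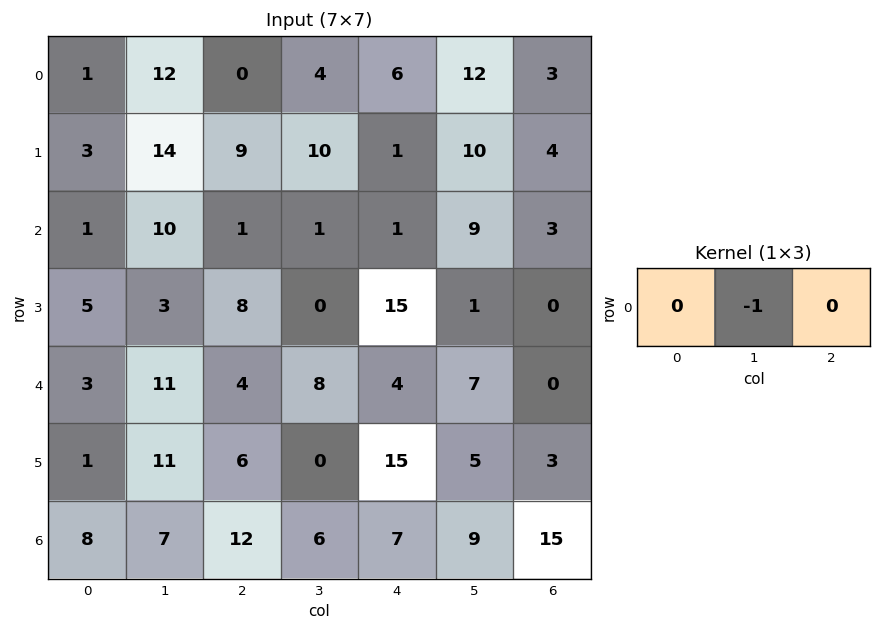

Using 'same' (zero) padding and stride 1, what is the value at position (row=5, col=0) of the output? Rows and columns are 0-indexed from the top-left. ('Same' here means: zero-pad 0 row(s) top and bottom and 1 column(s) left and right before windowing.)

The receptive field on the zero-padded input at this output position is [0 1 11]. Elementwise product with the kernel and sum: 1·-1.

-1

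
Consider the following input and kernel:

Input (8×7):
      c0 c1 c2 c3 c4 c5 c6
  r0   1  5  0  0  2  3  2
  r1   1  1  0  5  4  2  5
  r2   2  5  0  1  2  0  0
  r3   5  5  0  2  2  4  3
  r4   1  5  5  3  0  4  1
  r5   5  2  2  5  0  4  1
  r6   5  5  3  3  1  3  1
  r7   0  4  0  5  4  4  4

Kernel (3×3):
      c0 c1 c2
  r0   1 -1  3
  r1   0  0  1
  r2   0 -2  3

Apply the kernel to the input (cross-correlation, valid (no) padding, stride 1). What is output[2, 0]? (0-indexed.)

The receptive field on the input at this output position is [2 5 0 / 5 5 0 / 1 5 5]. Elementwise product with the kernel and sum: 2·1 + 5·-1 + 0·3 + 0·1 + 5·-2 + 5·3.

2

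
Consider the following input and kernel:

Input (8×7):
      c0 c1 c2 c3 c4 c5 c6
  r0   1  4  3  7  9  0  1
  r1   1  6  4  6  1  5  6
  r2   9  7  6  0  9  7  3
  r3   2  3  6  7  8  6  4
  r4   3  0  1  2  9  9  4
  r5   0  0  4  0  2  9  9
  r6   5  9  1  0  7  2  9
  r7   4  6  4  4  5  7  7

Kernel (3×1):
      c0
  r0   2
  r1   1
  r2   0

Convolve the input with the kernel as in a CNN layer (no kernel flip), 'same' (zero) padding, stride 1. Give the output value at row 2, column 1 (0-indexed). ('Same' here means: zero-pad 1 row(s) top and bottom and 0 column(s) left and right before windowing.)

The receptive field on the zero-padded input at this output position is [6 / 7 / 3]. Elementwise product with the kernel and sum: 6·2 + 7·1.

19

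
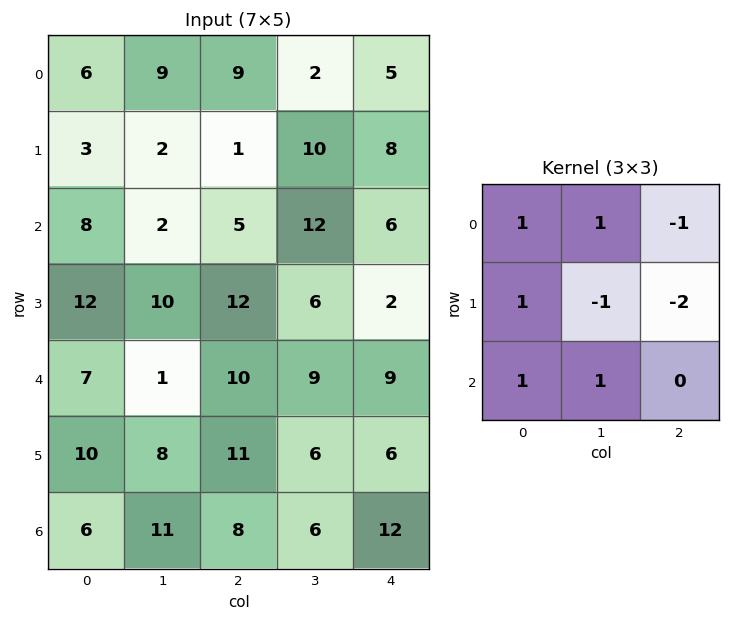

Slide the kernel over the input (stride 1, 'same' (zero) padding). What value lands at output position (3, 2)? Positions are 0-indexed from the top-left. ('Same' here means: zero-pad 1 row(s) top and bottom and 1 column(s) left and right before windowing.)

-8

The receptive field on the zero-padded input at this output position is [2 5 12 / 10 12 6 / 1 10 9]. Elementwise product with the kernel and sum: 2·1 + 5·1 + 12·-1 + 10·1 + 12·-1 + 6·-2 + 1·1 + 10·1.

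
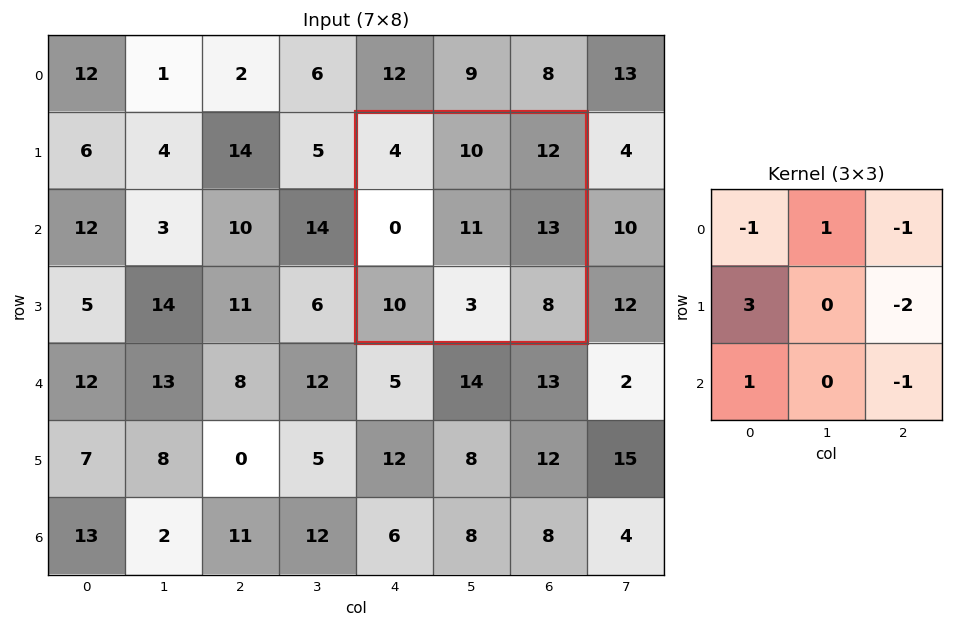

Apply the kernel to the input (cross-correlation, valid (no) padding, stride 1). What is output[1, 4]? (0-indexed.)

-30

The receptive field on the input at this output position is [4 10 12 / 0 11 13 / 10 3 8]. Elementwise product with the kernel and sum: 4·-1 + 10·1 + 12·-1 + 0·3 + 13·-2 + 10·1 + 8·-1.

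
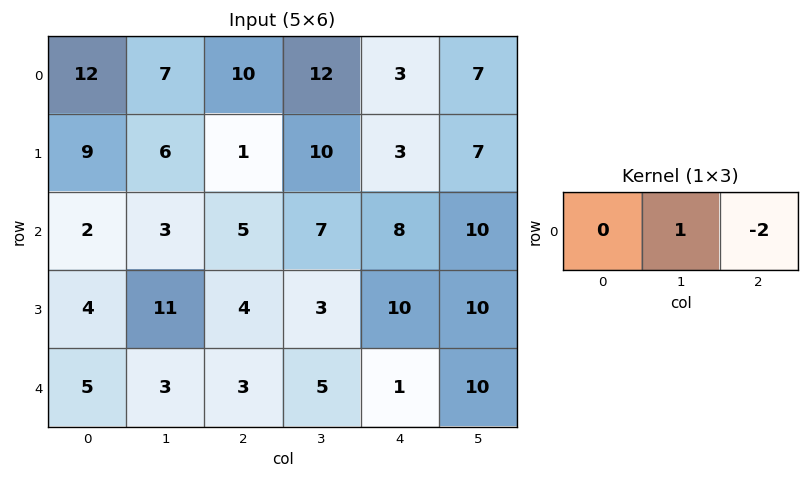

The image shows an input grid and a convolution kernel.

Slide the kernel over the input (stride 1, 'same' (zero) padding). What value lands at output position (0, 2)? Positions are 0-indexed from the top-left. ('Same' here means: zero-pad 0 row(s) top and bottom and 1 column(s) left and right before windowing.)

-14

The receptive field on the zero-padded input at this output position is [7 10 12]. Elementwise product with the kernel and sum: 10·1 + 12·-2.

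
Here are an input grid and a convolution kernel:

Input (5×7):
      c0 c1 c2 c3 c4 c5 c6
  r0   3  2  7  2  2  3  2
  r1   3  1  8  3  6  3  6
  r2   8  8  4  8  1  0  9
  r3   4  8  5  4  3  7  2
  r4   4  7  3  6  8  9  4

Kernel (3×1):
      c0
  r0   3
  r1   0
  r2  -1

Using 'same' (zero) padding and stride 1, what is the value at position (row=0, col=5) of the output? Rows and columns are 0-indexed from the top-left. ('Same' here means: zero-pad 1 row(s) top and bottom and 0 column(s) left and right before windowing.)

-3

The receptive field on the zero-padded input at this output position is [0 / 3 / 3]. Elementwise product with the kernel and sum: 0·3 + 3·-1.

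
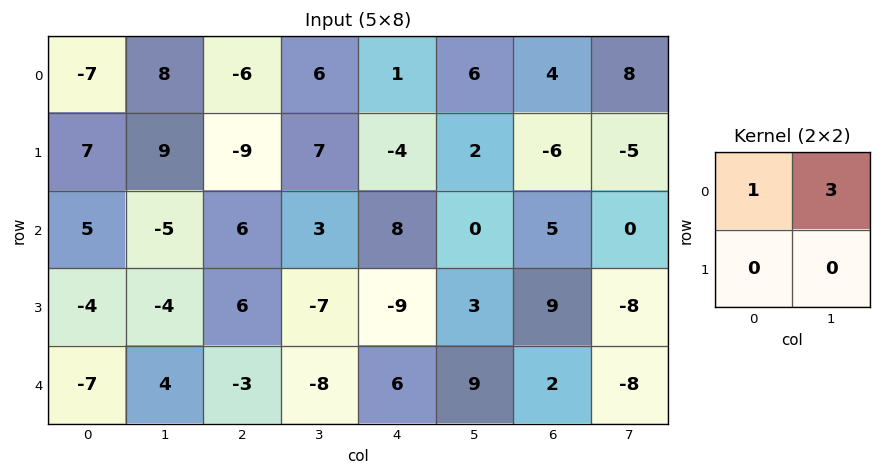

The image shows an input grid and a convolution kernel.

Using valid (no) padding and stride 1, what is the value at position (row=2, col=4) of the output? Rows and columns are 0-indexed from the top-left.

8

The receptive field on the input at this output position is [8 0 / -9 3]. Elementwise product with the kernel and sum: 8·1 + 0·3.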